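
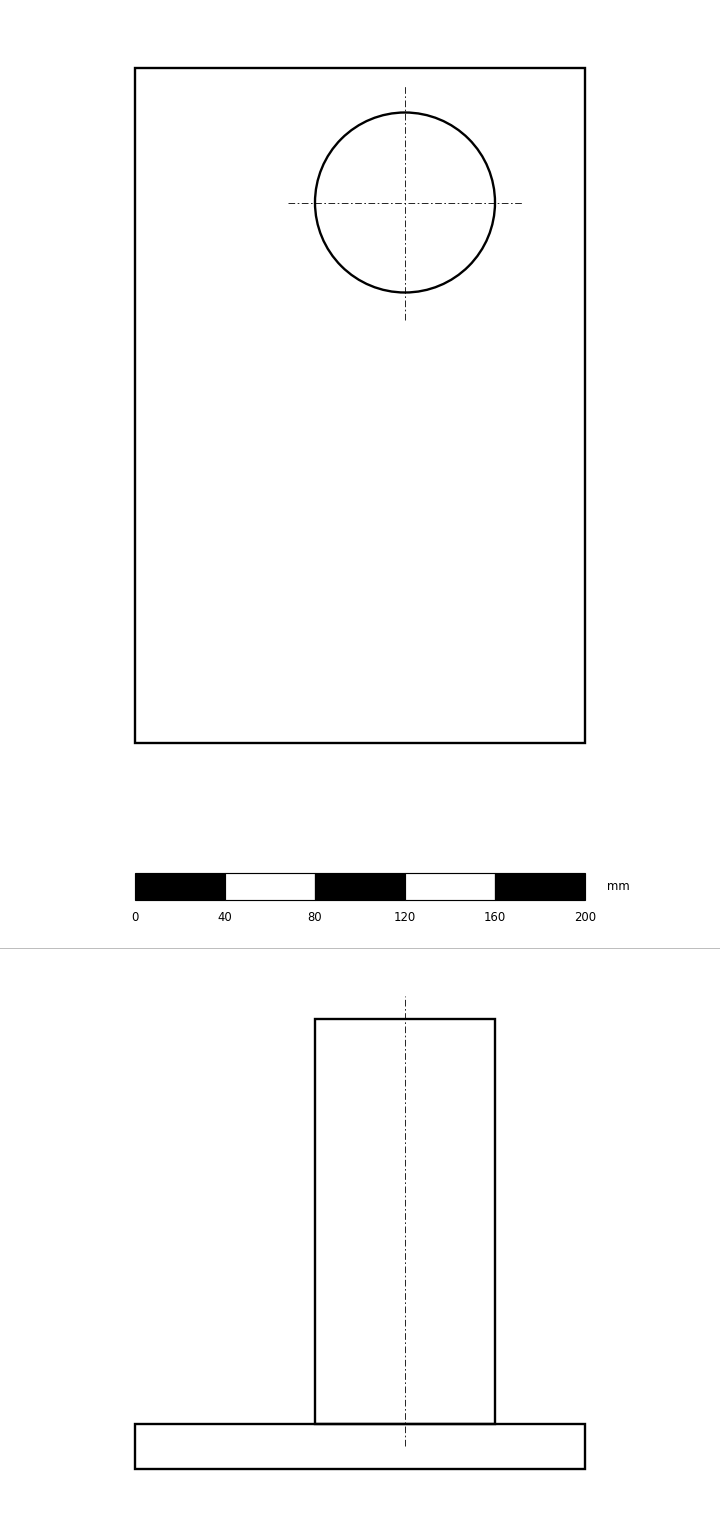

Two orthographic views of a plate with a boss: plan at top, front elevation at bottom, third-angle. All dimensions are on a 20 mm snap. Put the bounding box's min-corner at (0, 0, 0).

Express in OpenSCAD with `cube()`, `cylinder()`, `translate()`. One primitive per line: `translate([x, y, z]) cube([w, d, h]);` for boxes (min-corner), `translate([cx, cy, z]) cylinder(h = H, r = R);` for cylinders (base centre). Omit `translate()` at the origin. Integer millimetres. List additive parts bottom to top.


cube([200, 300, 20]);
translate([120, 240, 20]) cylinder(h = 180, r = 40);


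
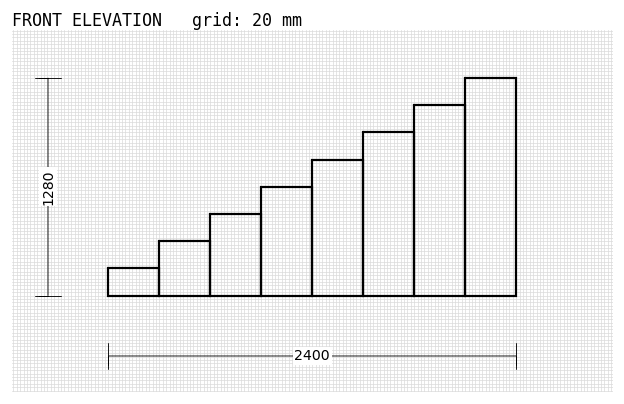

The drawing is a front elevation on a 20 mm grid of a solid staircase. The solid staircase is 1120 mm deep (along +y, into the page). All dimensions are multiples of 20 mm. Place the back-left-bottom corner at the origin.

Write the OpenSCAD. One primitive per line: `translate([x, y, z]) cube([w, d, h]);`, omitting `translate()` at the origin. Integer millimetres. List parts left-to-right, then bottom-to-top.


cube([300, 1120, 160]);
translate([300, 0, 0]) cube([300, 1120, 320]);
translate([600, 0, 0]) cube([300, 1120, 480]);
translate([900, 0, 0]) cube([300, 1120, 640]);
translate([1200, 0, 0]) cube([300, 1120, 800]);
translate([1500, 0, 0]) cube([300, 1120, 960]);
translate([1800, 0, 0]) cube([300, 1120, 1120]);
translate([2100, 0, 0]) cube([300, 1120, 1280]);


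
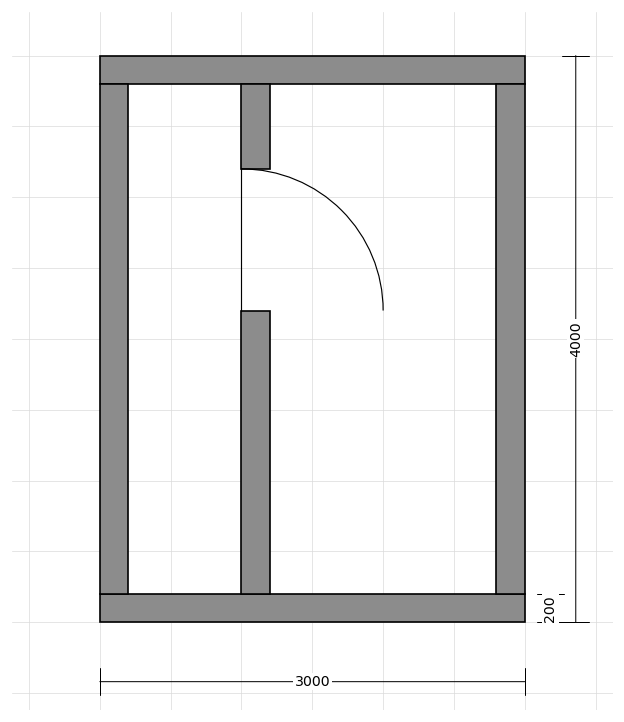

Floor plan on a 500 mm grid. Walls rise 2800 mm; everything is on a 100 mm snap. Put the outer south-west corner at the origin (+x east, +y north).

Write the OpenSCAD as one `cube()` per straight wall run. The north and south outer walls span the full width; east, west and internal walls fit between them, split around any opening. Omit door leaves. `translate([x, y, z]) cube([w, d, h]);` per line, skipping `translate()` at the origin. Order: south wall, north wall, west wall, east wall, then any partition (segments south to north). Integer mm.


cube([3000, 200, 2800]);
translate([0, 3800, 0]) cube([3000, 200, 2800]);
translate([0, 200, 0]) cube([200, 3600, 2800]);
translate([2800, 200, 0]) cube([200, 3600, 2800]);
translate([1000, 200, 0]) cube([200, 2000, 2800]);
translate([1000, 3200, 0]) cube([200, 600, 2800]);


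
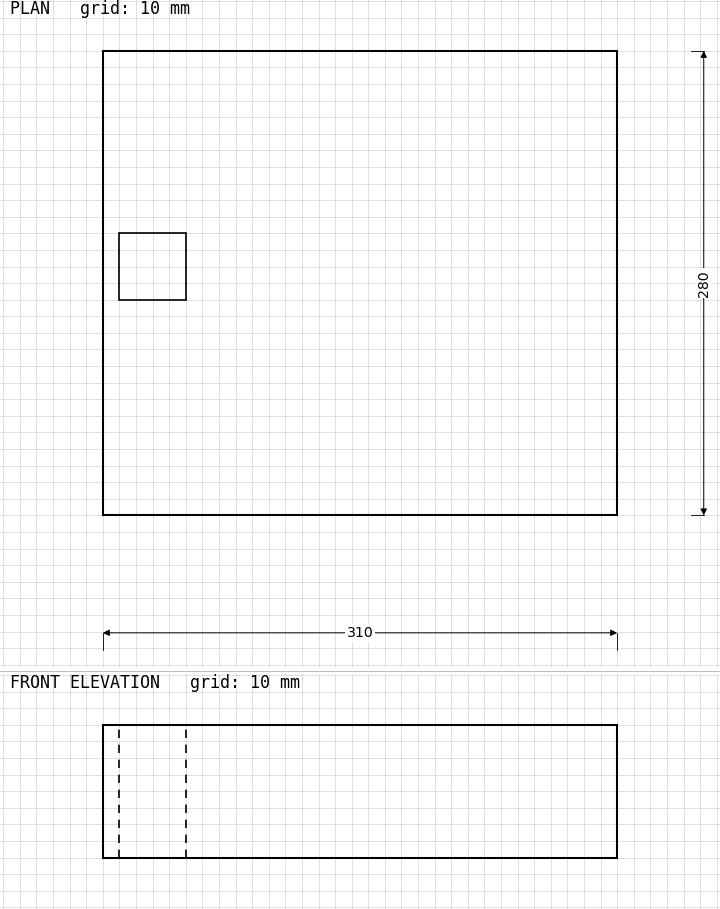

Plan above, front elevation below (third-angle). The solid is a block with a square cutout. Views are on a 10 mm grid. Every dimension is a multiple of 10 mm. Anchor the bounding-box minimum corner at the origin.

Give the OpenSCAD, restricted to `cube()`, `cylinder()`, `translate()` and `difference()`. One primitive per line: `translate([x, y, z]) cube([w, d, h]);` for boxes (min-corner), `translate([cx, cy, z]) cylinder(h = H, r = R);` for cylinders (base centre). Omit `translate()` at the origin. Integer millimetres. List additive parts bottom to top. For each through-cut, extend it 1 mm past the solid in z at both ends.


difference() {
  cube([310, 280, 80]);
  translate([10, 130, -1]) cube([40, 40, 82]);
}


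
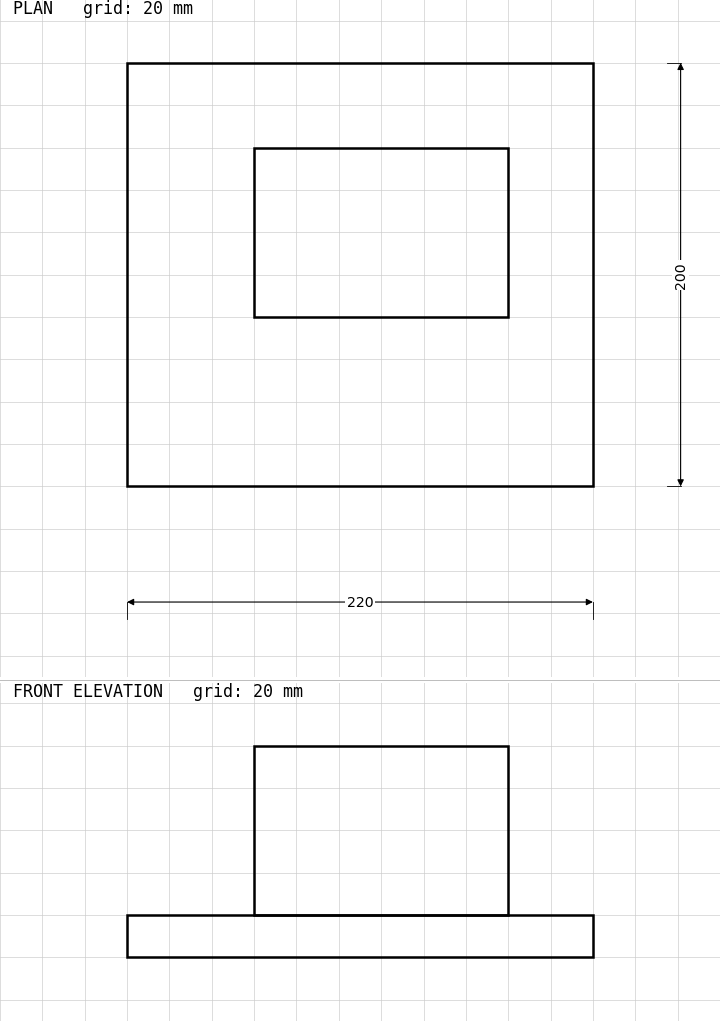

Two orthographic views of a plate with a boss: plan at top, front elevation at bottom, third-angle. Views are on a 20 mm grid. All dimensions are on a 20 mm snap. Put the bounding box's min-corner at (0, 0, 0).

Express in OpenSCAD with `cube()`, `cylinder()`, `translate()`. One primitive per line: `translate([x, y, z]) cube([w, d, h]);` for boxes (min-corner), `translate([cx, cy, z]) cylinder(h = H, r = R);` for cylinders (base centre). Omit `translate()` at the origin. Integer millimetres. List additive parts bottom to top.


cube([220, 200, 20]);
translate([60, 80, 20]) cube([120, 80, 80]);


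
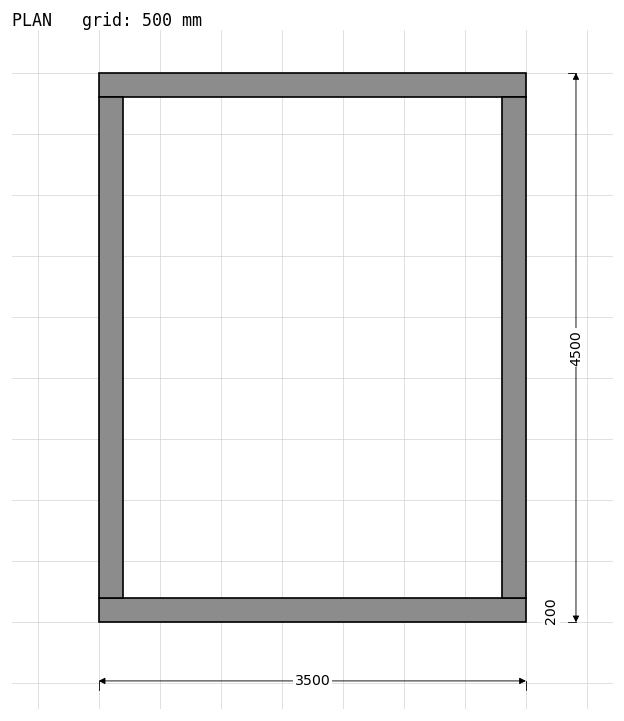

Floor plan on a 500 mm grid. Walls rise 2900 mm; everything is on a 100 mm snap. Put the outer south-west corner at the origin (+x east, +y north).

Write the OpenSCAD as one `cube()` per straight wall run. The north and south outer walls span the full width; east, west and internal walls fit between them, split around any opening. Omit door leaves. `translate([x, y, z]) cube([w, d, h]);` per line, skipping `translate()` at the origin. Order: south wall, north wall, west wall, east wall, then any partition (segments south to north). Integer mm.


cube([3500, 200, 2900]);
translate([0, 4300, 0]) cube([3500, 200, 2900]);
translate([0, 200, 0]) cube([200, 4100, 2900]);
translate([3300, 200, 0]) cube([200, 4100, 2900]);


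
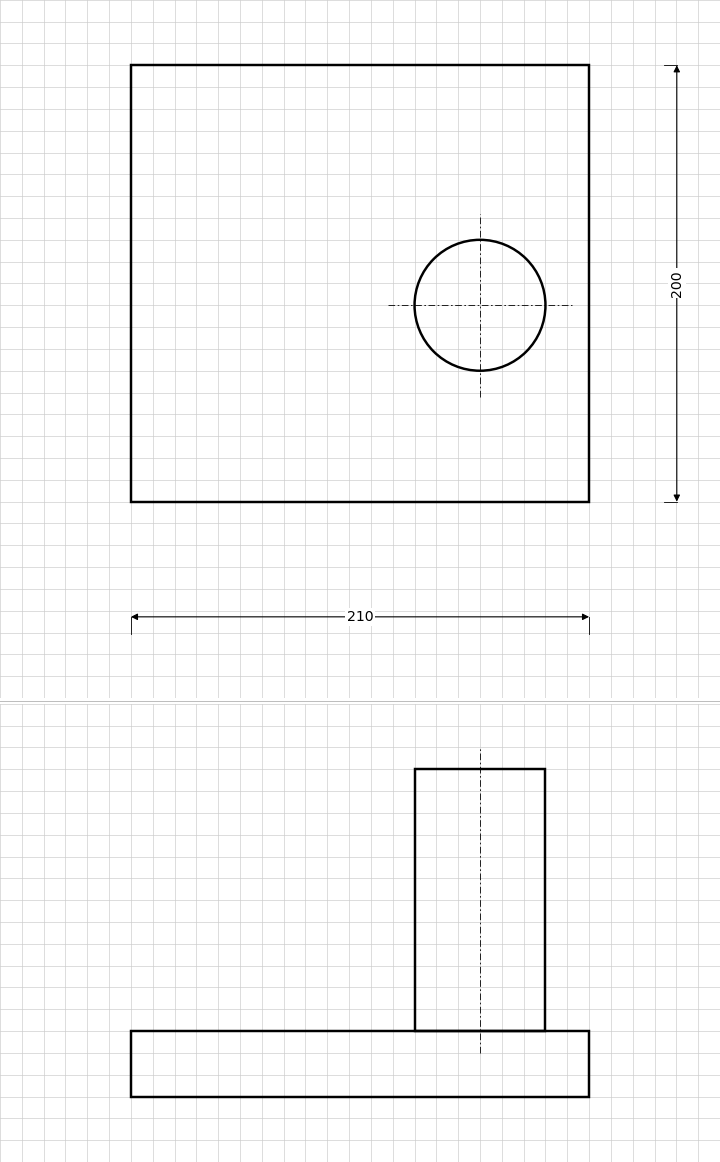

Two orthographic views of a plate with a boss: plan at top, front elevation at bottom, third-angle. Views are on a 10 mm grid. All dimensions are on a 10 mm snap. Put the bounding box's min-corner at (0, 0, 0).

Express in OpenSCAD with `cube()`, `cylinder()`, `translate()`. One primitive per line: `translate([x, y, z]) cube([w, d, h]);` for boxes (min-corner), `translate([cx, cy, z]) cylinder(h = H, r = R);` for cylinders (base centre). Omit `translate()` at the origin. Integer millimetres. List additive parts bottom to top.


cube([210, 200, 30]);
translate([160, 90, 30]) cylinder(h = 120, r = 30);


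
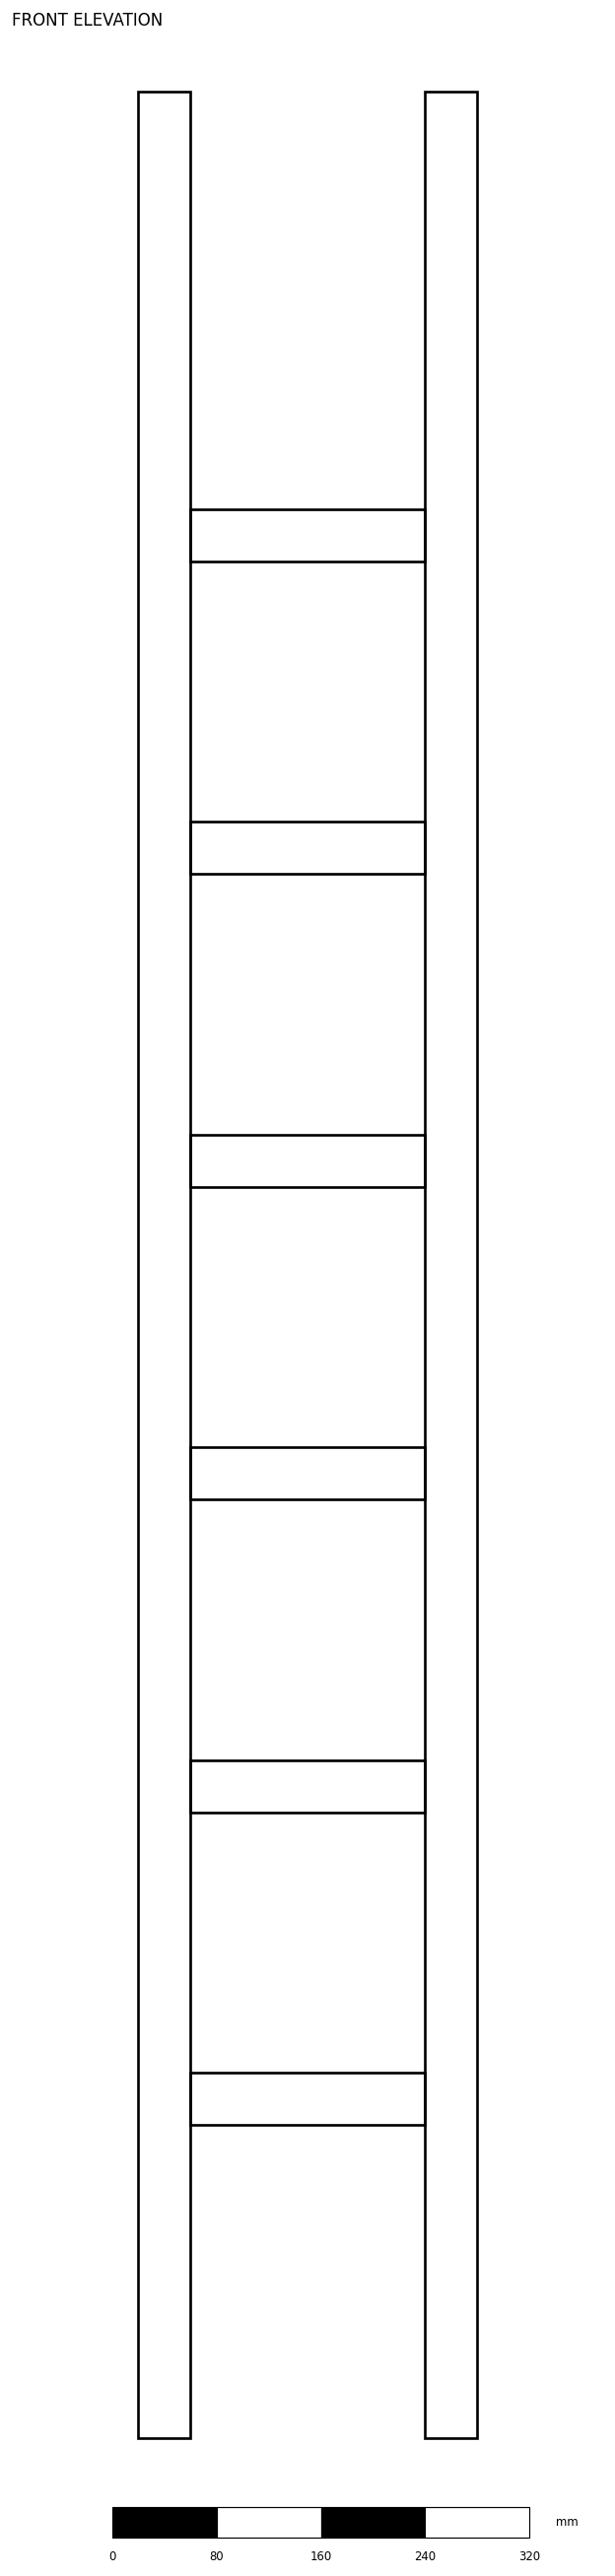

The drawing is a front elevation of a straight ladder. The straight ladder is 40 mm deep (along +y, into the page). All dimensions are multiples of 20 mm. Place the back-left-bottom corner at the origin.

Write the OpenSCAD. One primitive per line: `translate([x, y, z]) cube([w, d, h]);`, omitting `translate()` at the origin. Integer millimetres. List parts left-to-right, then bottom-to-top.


cube([40, 40, 1800]);
translate([40, 0, 240]) cube([180, 40, 40]);
translate([40, 0, 480]) cube([180, 40, 40]);
translate([40, 0, 720]) cube([180, 40, 40]);
translate([40, 0, 960]) cube([180, 40, 40]);
translate([40, 0, 1200]) cube([180, 40, 40]);
translate([40, 0, 1440]) cube([180, 40, 40]);
translate([220, 0, 0]) cube([40, 40, 1800]);


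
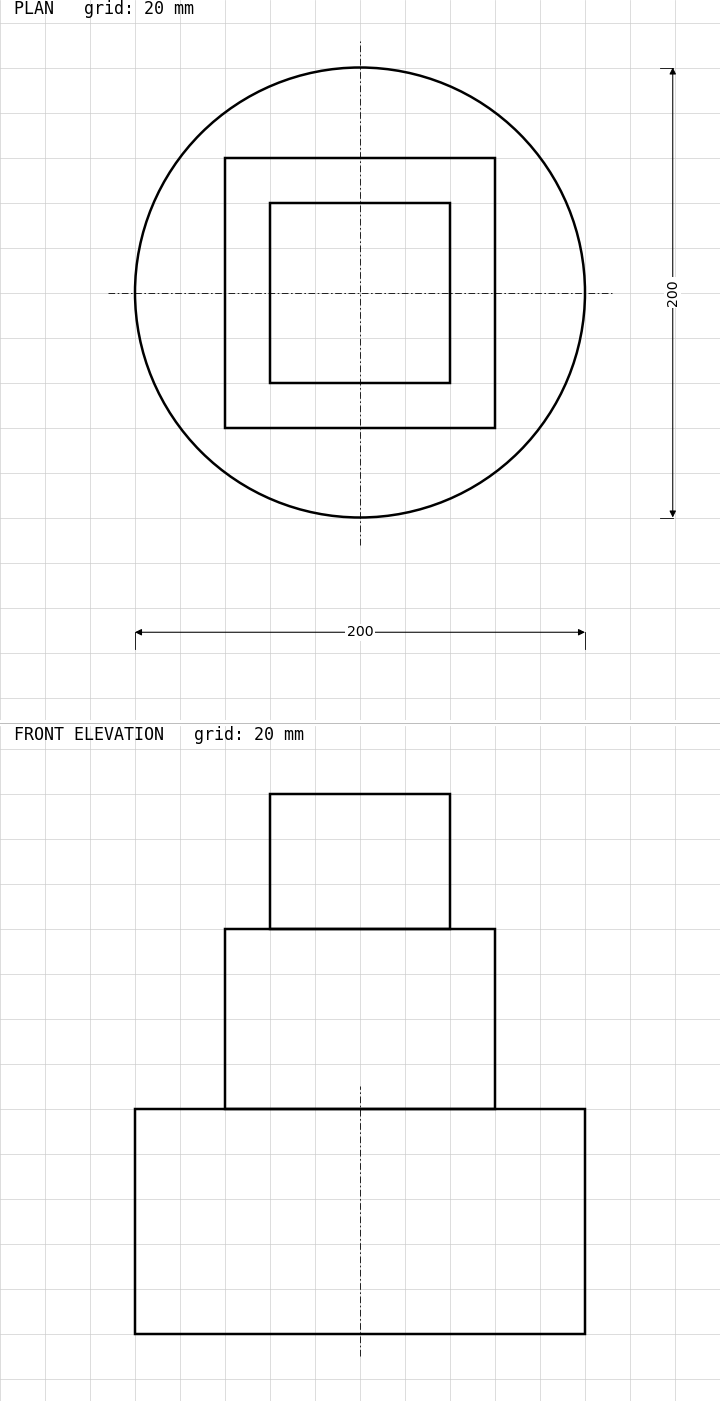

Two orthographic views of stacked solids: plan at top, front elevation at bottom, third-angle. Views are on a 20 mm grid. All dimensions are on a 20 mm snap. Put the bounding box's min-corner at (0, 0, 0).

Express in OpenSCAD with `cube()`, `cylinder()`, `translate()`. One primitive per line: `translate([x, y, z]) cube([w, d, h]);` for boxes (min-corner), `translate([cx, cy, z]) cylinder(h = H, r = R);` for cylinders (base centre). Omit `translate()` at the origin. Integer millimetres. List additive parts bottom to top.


translate([100, 100, 0]) cylinder(h = 100, r = 100);
translate([40, 40, 100]) cube([120, 120, 80]);
translate([60, 60, 180]) cube([80, 80, 60]);


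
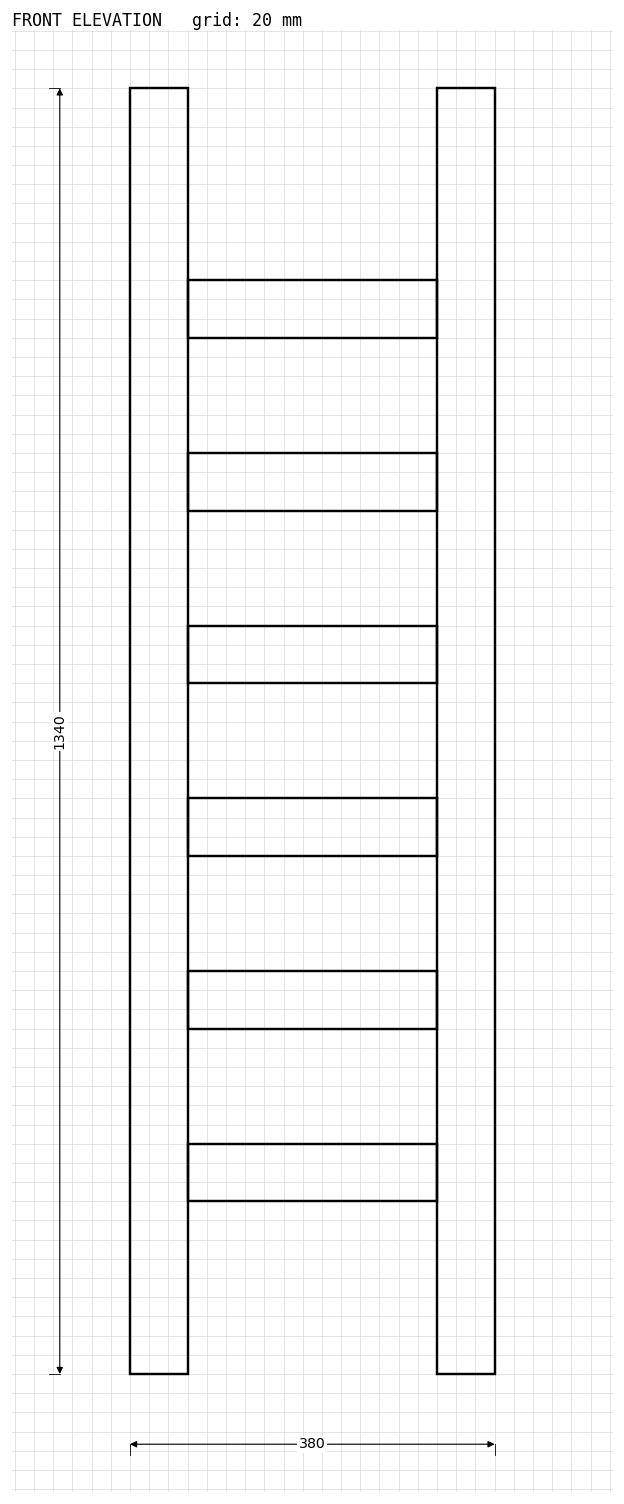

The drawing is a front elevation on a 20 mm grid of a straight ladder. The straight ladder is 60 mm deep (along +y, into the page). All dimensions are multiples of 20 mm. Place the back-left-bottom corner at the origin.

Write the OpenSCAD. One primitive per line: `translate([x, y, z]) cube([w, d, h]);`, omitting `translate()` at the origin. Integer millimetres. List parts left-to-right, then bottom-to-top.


cube([60, 60, 1340]);
translate([60, 0, 180]) cube([260, 60, 60]);
translate([60, 0, 360]) cube([260, 60, 60]);
translate([60, 0, 540]) cube([260, 60, 60]);
translate([60, 0, 720]) cube([260, 60, 60]);
translate([60, 0, 900]) cube([260, 60, 60]);
translate([60, 0, 1080]) cube([260, 60, 60]);
translate([320, 0, 0]) cube([60, 60, 1340]);


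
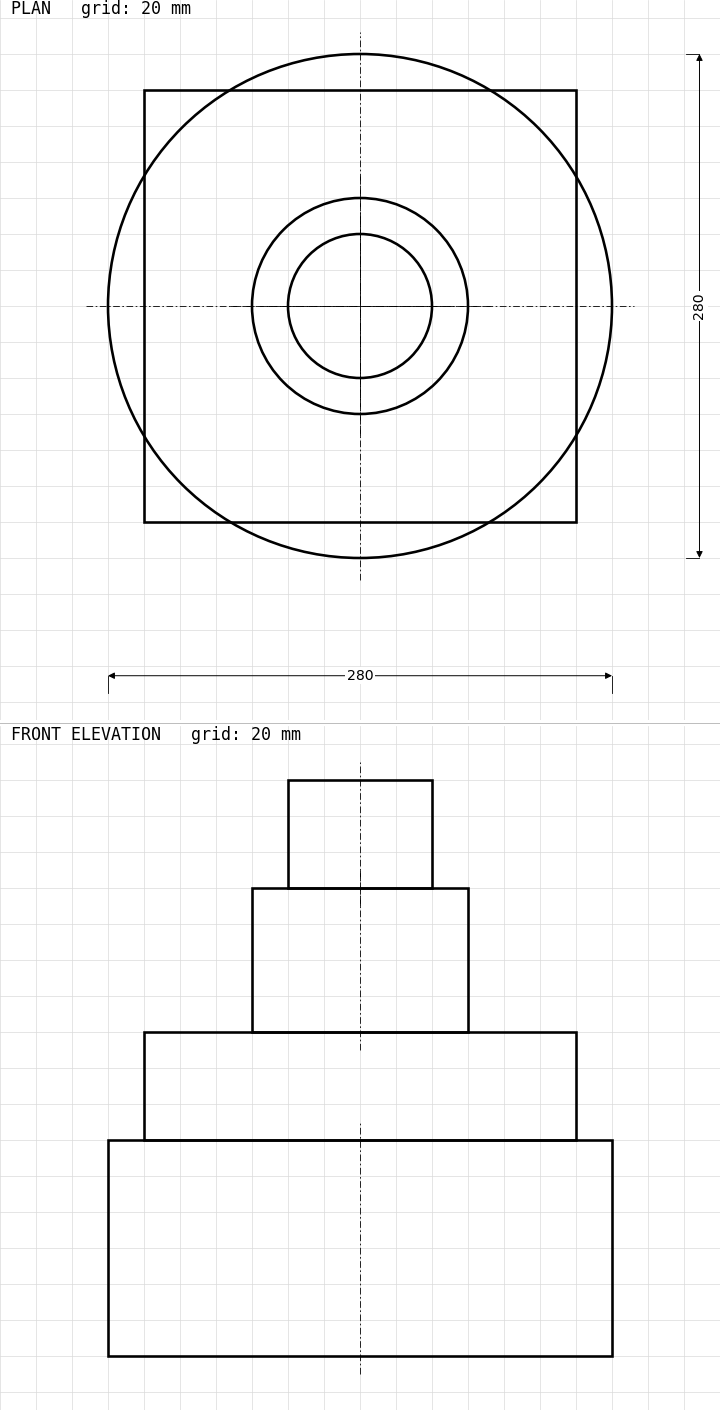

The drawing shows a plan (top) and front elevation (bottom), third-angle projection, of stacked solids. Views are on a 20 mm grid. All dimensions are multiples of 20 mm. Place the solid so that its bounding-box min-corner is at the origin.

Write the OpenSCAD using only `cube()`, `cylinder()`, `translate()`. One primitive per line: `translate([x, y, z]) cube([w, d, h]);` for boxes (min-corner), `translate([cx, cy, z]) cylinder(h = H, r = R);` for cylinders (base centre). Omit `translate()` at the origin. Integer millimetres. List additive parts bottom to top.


translate([140, 140, 0]) cylinder(h = 120, r = 140);
translate([20, 20, 120]) cube([240, 240, 60]);
translate([140, 140, 180]) cylinder(h = 80, r = 60);
translate([140, 140, 260]) cylinder(h = 60, r = 40);


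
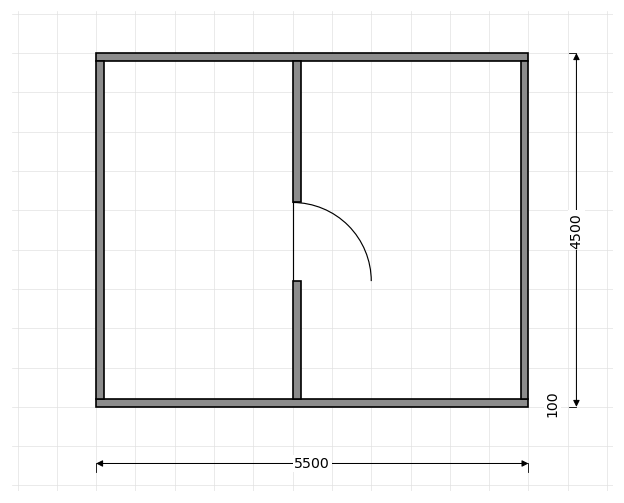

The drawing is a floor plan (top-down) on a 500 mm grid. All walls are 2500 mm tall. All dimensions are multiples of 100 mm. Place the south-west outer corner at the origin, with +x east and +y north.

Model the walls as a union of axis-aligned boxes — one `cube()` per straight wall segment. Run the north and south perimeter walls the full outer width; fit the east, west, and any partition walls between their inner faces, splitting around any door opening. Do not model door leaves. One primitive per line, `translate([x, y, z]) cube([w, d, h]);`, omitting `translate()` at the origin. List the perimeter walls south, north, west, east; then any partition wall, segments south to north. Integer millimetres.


cube([5500, 100, 2500]);
translate([0, 4400, 0]) cube([5500, 100, 2500]);
translate([0, 100, 0]) cube([100, 4300, 2500]);
translate([5400, 100, 0]) cube([100, 4300, 2500]);
translate([2500, 100, 0]) cube([100, 1500, 2500]);
translate([2500, 2600, 0]) cube([100, 1800, 2500]);


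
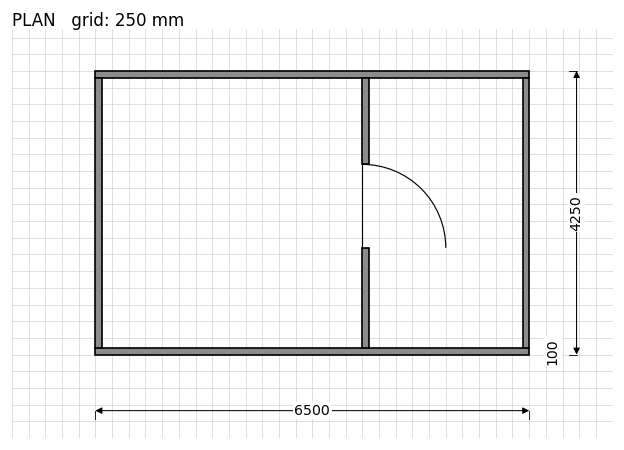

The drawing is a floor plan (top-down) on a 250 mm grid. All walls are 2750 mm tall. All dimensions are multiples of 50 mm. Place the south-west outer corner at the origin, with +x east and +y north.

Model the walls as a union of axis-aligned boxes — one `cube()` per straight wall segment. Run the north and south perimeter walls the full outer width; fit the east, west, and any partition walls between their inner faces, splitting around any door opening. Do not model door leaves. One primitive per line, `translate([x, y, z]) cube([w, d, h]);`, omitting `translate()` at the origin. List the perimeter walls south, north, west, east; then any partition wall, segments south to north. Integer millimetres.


cube([6500, 100, 2750]);
translate([0, 4150, 0]) cube([6500, 100, 2750]);
translate([0, 100, 0]) cube([100, 4050, 2750]);
translate([6400, 100, 0]) cube([100, 4050, 2750]);
translate([4000, 100, 0]) cube([100, 1500, 2750]);
translate([4000, 2850, 0]) cube([100, 1300, 2750]);


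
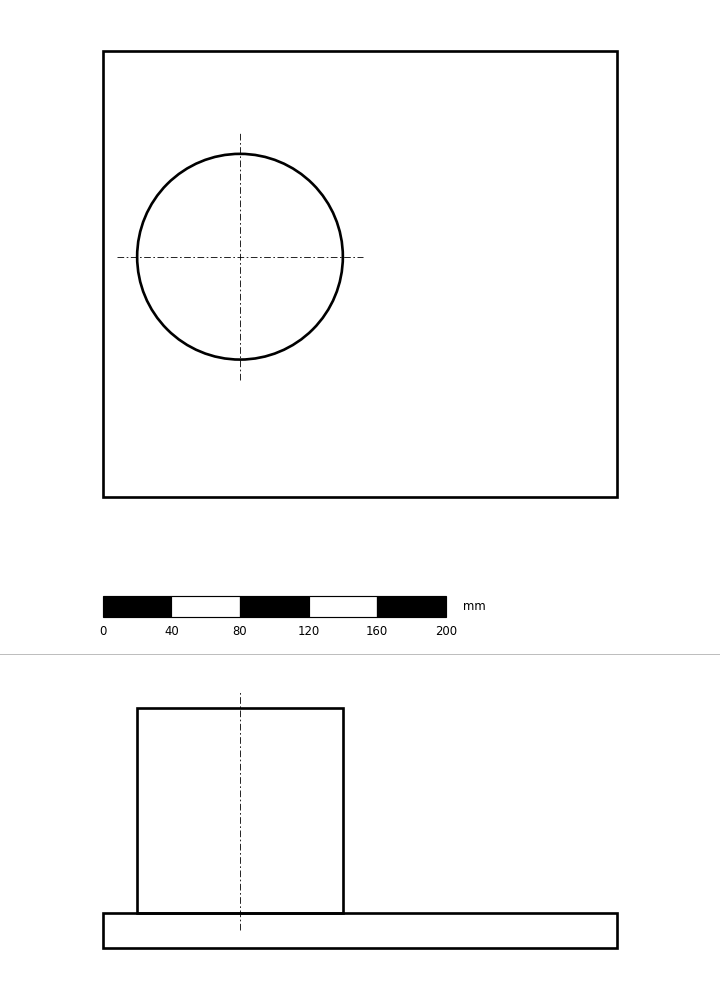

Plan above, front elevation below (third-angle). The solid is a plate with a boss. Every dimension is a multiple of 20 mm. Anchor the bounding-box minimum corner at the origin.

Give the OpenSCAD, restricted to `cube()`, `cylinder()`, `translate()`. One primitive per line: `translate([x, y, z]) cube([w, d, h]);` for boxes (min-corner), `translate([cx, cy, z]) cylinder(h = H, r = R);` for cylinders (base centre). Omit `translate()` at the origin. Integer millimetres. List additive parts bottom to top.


cube([300, 260, 20]);
translate([80, 140, 20]) cylinder(h = 120, r = 60);


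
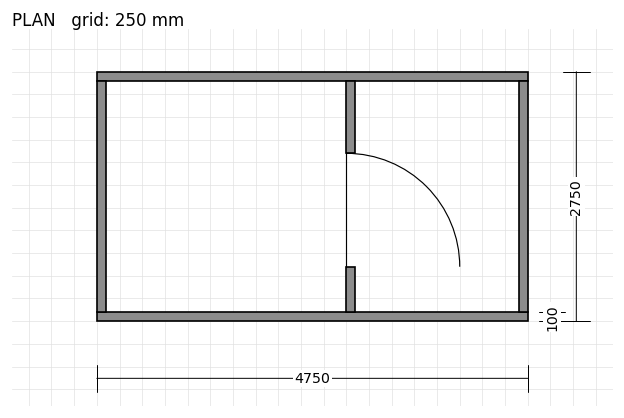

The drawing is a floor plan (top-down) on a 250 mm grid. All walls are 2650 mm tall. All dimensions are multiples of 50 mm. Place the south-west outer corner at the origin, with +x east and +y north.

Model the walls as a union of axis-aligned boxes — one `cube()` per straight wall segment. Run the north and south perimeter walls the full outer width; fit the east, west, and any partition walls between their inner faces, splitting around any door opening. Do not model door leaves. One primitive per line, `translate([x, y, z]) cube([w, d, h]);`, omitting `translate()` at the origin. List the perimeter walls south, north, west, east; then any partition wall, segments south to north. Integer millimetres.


cube([4750, 100, 2650]);
translate([0, 2650, 0]) cube([4750, 100, 2650]);
translate([0, 100, 0]) cube([100, 2550, 2650]);
translate([4650, 100, 0]) cube([100, 2550, 2650]);
translate([2750, 100, 0]) cube([100, 500, 2650]);
translate([2750, 1850, 0]) cube([100, 800, 2650]);


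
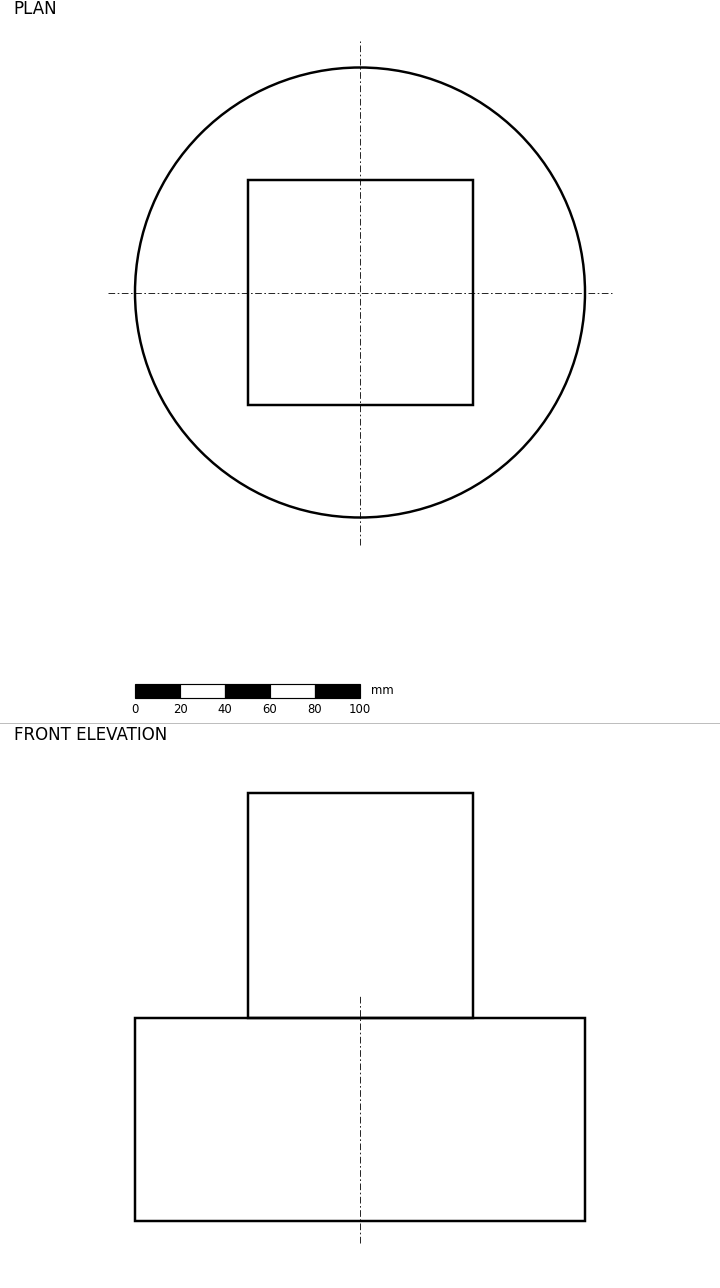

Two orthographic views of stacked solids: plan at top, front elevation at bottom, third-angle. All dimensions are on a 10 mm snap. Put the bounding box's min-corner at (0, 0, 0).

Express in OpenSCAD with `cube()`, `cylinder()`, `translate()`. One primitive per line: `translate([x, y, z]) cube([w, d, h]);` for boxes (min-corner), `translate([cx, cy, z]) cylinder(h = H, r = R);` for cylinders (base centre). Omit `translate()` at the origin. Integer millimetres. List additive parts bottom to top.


translate([100, 100, 0]) cylinder(h = 90, r = 100);
translate([50, 50, 90]) cube([100, 100, 100]);


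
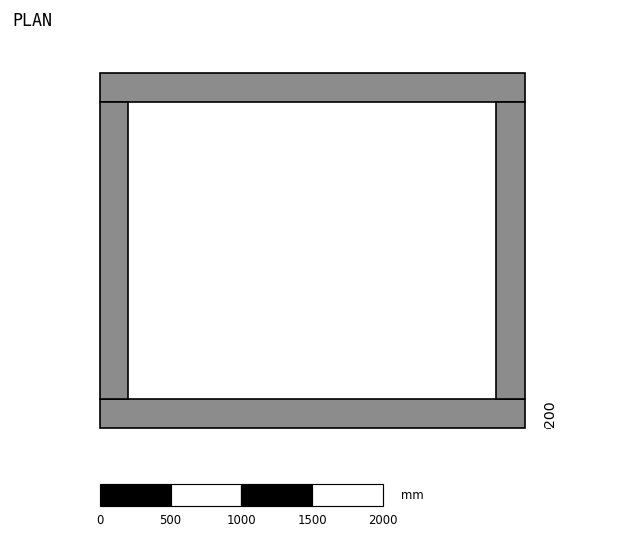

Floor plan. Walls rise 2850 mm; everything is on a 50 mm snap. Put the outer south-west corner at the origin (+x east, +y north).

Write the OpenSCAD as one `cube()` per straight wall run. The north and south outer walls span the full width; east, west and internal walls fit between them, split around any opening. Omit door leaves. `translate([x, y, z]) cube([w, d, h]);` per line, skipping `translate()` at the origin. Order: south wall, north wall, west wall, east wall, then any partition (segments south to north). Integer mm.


cube([3000, 200, 2850]);
translate([0, 2300, 0]) cube([3000, 200, 2850]);
translate([0, 200, 0]) cube([200, 2100, 2850]);
translate([2800, 200, 0]) cube([200, 2100, 2850]);


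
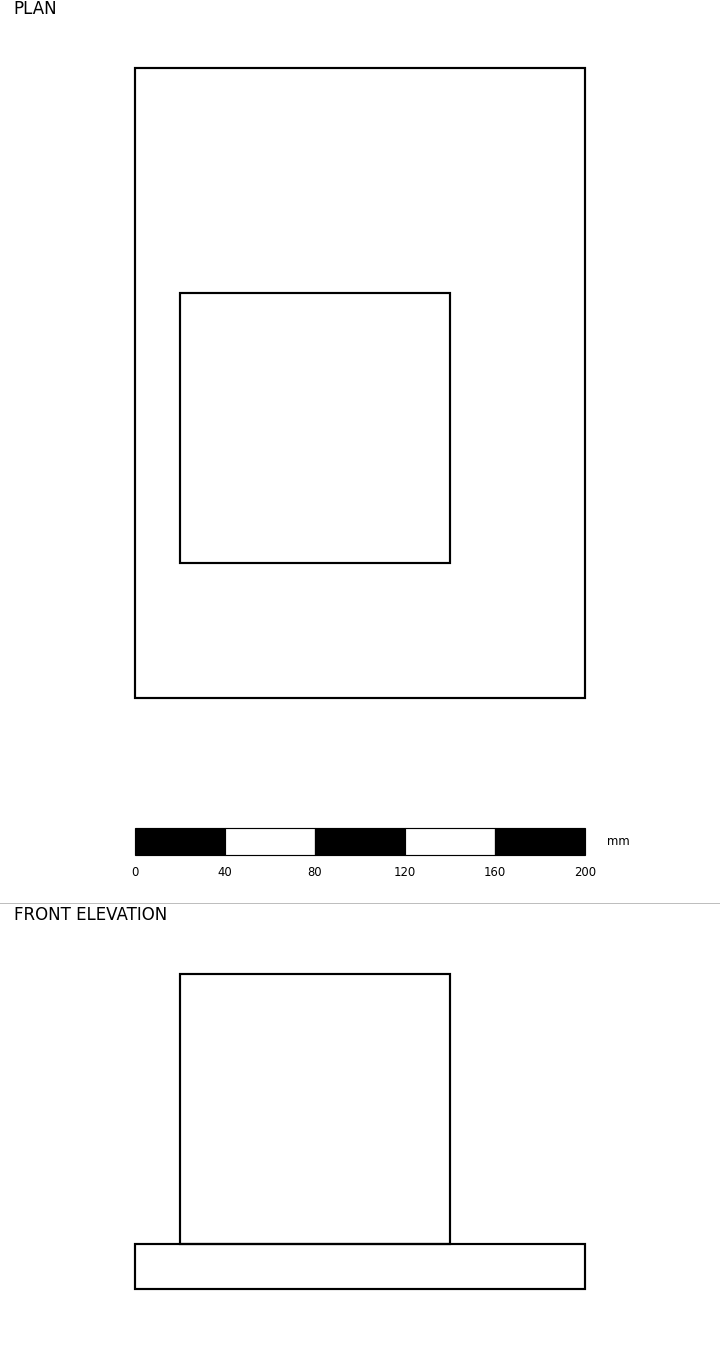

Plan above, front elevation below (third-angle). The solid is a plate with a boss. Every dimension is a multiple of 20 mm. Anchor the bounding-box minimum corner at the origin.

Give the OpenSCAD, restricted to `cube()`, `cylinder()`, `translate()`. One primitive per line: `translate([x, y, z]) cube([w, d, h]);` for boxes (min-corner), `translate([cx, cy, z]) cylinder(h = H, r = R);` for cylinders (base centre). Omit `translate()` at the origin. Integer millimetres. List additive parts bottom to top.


cube([200, 280, 20]);
translate([20, 60, 20]) cube([120, 120, 120]);


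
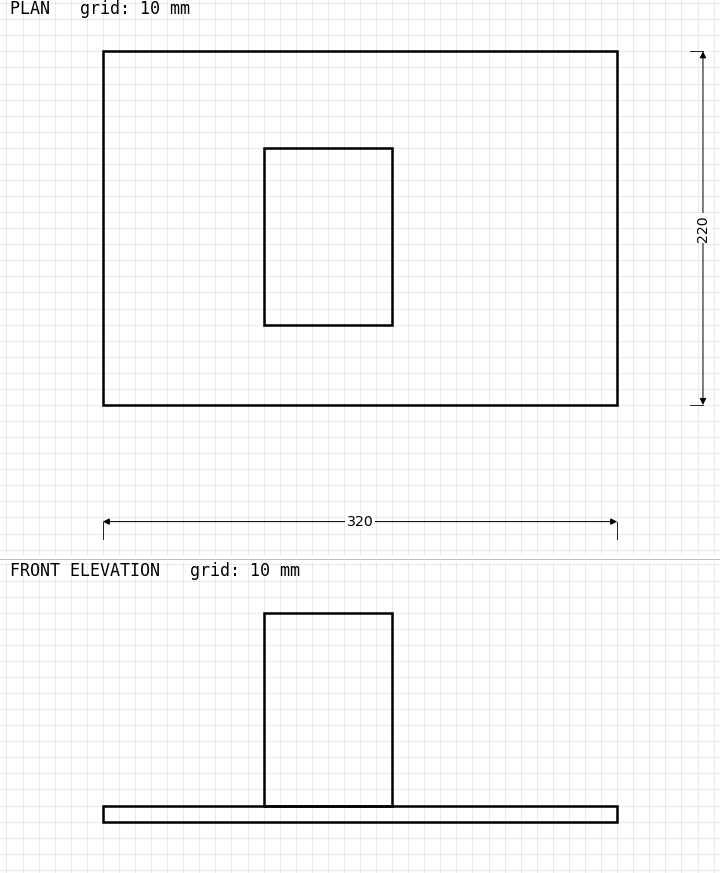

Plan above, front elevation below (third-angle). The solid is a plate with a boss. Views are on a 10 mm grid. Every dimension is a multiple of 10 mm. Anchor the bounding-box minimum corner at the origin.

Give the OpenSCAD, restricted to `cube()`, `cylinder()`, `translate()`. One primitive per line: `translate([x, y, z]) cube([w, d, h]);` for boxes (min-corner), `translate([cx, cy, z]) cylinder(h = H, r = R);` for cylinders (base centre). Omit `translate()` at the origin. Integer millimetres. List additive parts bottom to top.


cube([320, 220, 10]);
translate([100, 50, 10]) cube([80, 110, 120]);


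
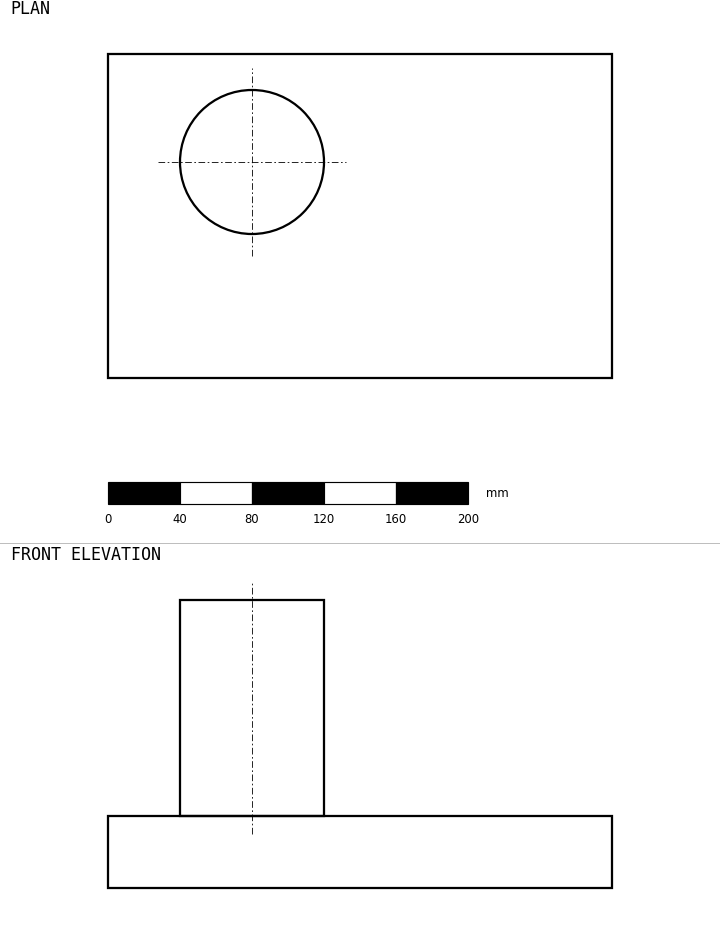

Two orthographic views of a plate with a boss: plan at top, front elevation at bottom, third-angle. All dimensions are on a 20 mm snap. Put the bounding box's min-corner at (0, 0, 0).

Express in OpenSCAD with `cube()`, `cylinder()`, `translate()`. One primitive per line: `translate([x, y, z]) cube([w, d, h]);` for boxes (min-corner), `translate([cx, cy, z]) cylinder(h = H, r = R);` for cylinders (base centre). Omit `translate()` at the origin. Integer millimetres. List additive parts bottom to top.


cube([280, 180, 40]);
translate([80, 120, 40]) cylinder(h = 120, r = 40);


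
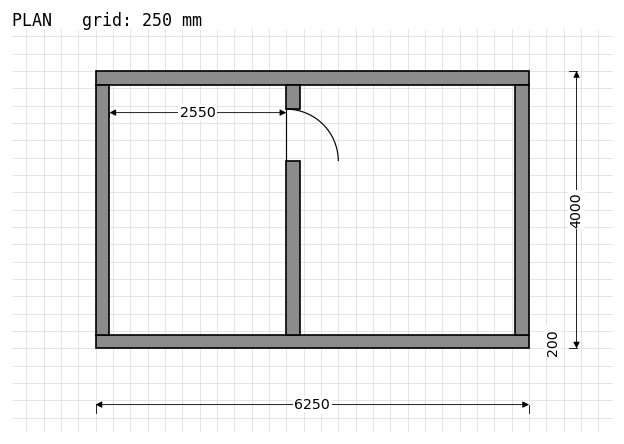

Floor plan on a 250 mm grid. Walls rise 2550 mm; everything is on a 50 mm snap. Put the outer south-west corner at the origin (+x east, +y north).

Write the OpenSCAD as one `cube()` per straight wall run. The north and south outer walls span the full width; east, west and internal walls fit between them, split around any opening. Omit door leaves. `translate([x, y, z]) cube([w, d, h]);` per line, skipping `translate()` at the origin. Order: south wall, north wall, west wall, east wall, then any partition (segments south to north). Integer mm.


cube([6250, 200, 2550]);
translate([0, 3800, 0]) cube([6250, 200, 2550]);
translate([0, 200, 0]) cube([200, 3600, 2550]);
translate([6050, 200, 0]) cube([200, 3600, 2550]);
translate([2750, 200, 0]) cube([200, 2500, 2550]);
translate([2750, 3450, 0]) cube([200, 350, 2550]);


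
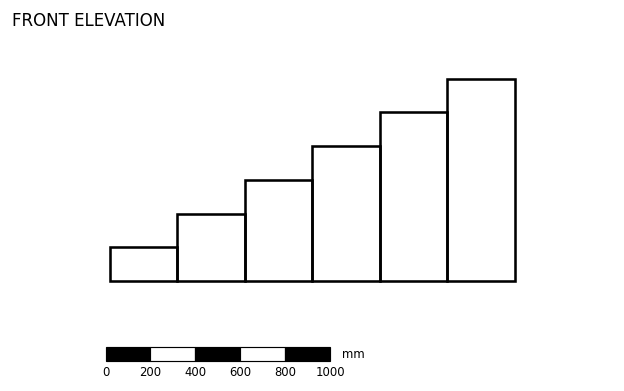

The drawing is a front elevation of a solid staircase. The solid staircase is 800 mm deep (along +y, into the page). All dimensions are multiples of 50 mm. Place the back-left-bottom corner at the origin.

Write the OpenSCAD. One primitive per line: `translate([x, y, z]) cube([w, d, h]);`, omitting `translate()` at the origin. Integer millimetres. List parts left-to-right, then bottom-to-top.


cube([300, 800, 150]);
translate([300, 0, 0]) cube([300, 800, 300]);
translate([600, 0, 0]) cube([300, 800, 450]);
translate([900, 0, 0]) cube([300, 800, 600]);
translate([1200, 0, 0]) cube([300, 800, 750]);
translate([1500, 0, 0]) cube([300, 800, 900]);


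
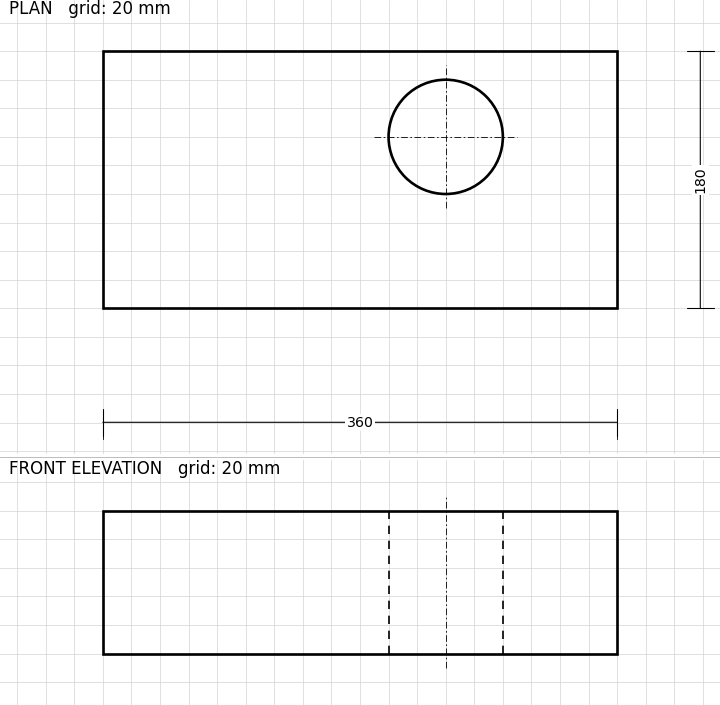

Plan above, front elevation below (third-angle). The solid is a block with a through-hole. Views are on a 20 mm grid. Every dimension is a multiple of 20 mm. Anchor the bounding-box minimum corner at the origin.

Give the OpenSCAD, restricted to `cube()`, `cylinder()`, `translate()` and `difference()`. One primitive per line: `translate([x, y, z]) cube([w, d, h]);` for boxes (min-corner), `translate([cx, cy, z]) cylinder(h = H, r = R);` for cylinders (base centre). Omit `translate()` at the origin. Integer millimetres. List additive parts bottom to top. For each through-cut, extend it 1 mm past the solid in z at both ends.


difference() {
  cube([360, 180, 100]);
  translate([240, 120, -1]) cylinder(h = 102, r = 40);
}


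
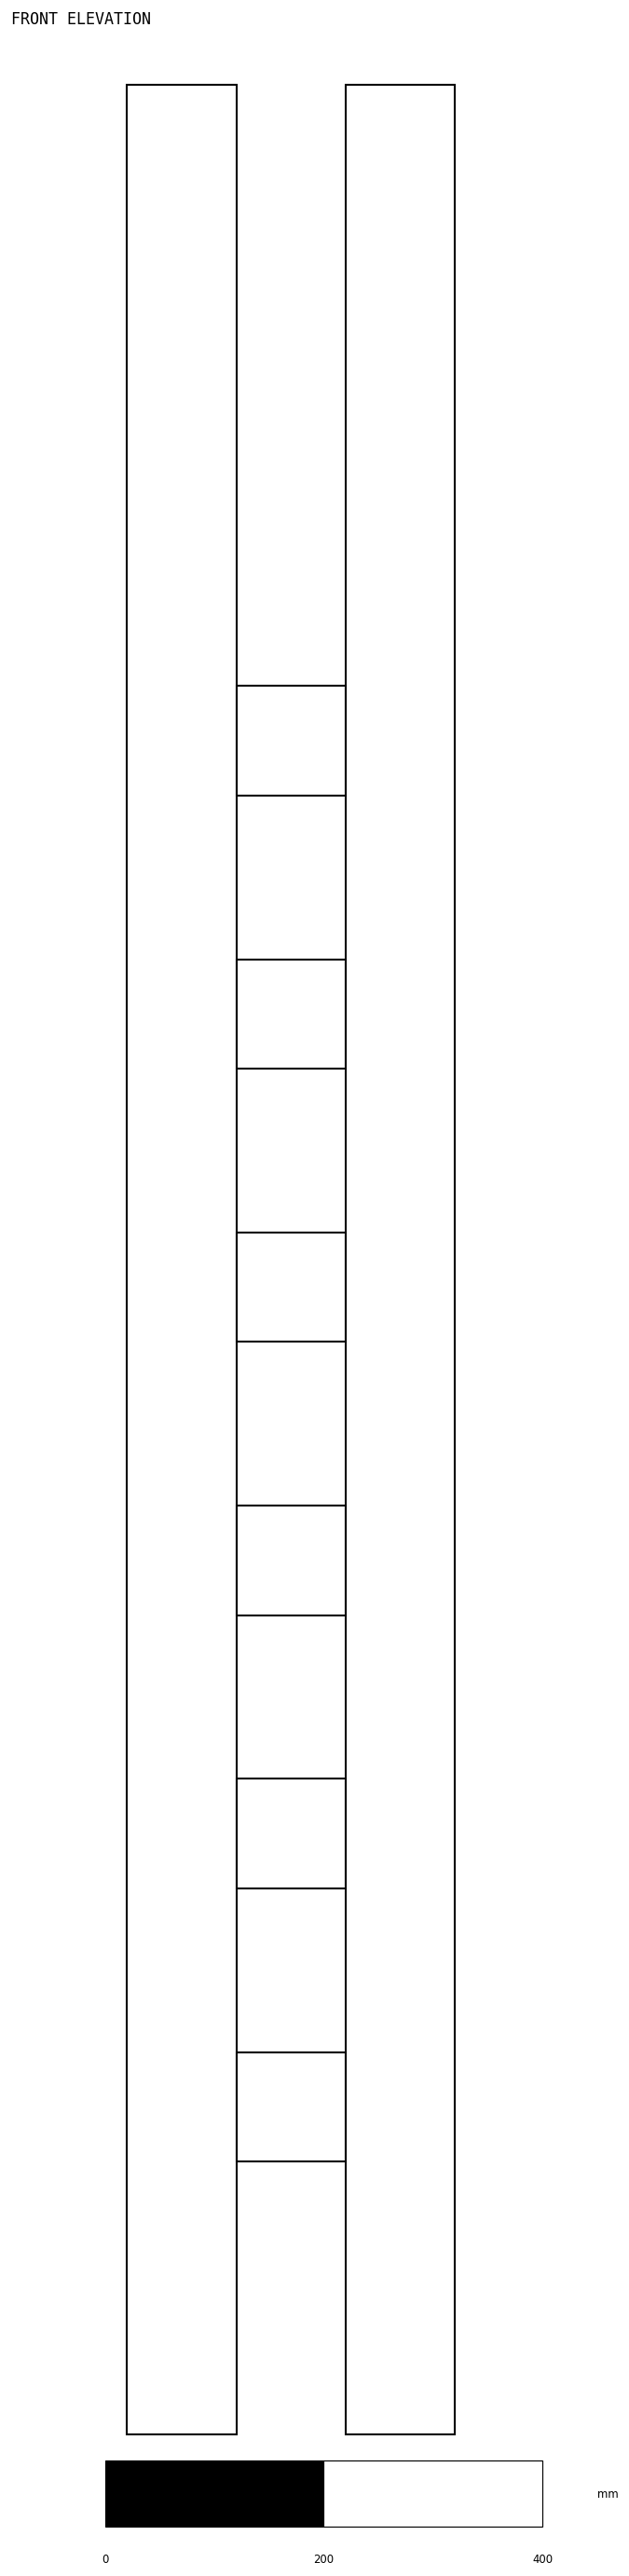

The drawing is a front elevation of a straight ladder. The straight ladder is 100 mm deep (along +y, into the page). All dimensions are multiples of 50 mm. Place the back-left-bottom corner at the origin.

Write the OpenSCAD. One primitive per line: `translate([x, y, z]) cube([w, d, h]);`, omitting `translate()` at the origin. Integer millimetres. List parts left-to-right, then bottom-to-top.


cube([100, 100, 2150]);
translate([100, 0, 250]) cube([100, 100, 100]);
translate([100, 0, 500]) cube([100, 100, 100]);
translate([100, 0, 750]) cube([100, 100, 100]);
translate([100, 0, 1000]) cube([100, 100, 100]);
translate([100, 0, 1250]) cube([100, 100, 100]);
translate([100, 0, 1500]) cube([100, 100, 100]);
translate([200, 0, 0]) cube([100, 100, 2150]);


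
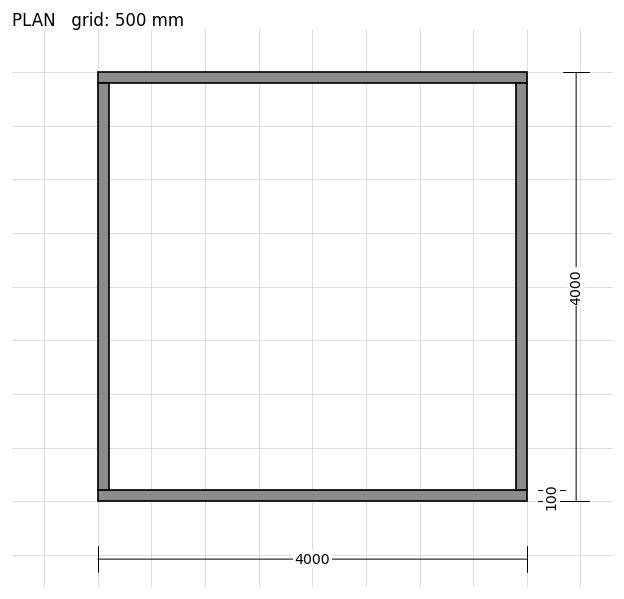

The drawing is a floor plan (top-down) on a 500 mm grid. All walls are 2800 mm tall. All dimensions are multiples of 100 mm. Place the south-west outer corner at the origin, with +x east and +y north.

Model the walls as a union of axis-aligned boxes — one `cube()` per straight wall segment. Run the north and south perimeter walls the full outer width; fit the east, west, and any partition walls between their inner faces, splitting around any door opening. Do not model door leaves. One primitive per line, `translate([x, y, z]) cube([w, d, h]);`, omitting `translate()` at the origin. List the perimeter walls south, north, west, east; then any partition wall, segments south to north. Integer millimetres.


cube([4000, 100, 2800]);
translate([0, 3900, 0]) cube([4000, 100, 2800]);
translate([0, 100, 0]) cube([100, 3800, 2800]);
translate([3900, 100, 0]) cube([100, 3800, 2800]);


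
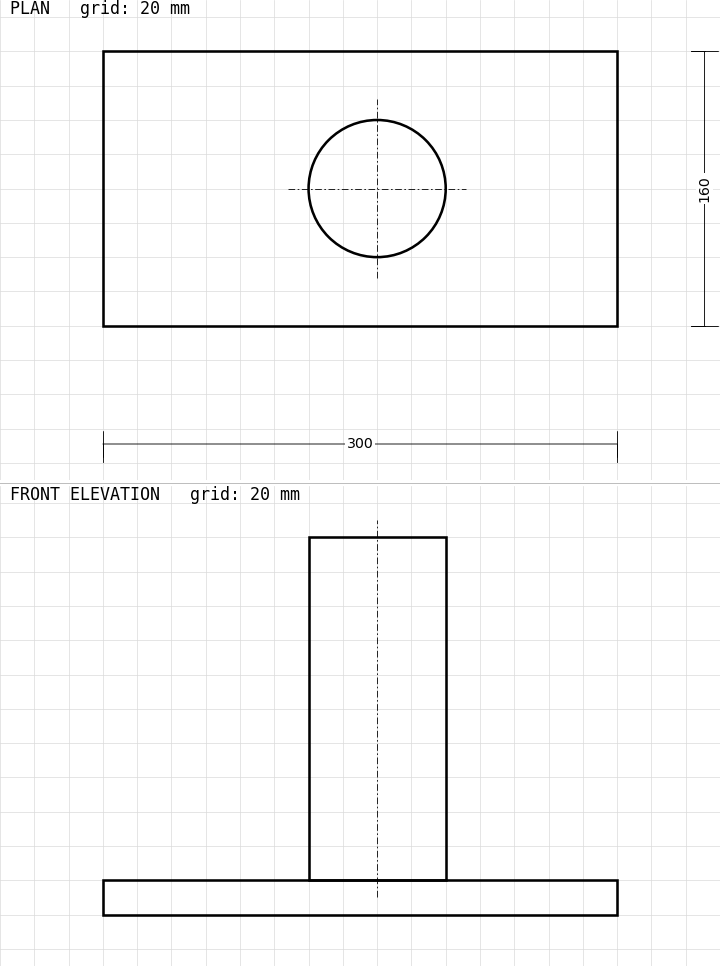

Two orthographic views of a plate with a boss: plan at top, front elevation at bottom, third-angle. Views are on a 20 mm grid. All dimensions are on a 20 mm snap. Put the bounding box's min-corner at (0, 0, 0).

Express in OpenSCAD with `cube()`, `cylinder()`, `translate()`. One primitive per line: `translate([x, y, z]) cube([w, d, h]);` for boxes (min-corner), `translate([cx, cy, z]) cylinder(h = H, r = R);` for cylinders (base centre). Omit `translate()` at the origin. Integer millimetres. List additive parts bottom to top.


cube([300, 160, 20]);
translate([160, 80, 20]) cylinder(h = 200, r = 40);


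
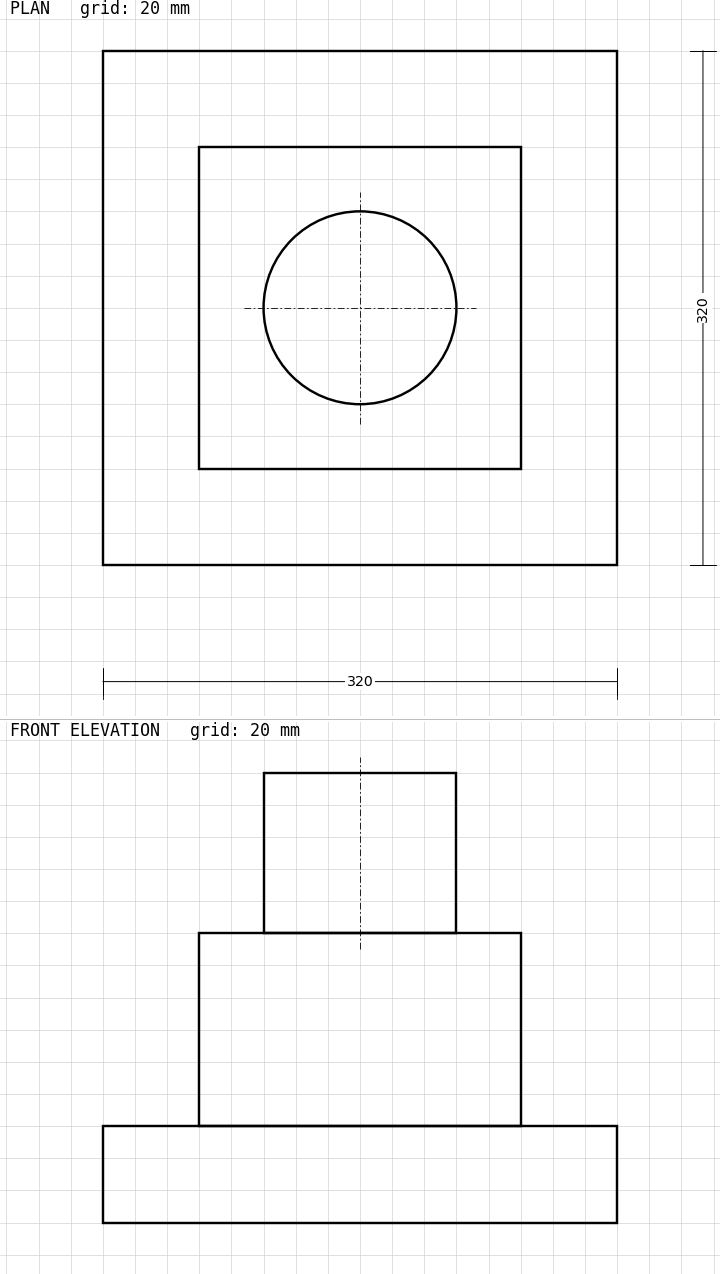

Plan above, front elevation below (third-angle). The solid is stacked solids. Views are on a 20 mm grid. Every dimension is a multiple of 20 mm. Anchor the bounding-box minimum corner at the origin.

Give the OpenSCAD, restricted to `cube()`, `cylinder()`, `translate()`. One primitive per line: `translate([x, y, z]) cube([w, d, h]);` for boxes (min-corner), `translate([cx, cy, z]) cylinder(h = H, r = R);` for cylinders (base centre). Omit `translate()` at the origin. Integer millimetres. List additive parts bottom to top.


cube([320, 320, 60]);
translate([60, 60, 60]) cube([200, 200, 120]);
translate([160, 160, 180]) cylinder(h = 100, r = 60);


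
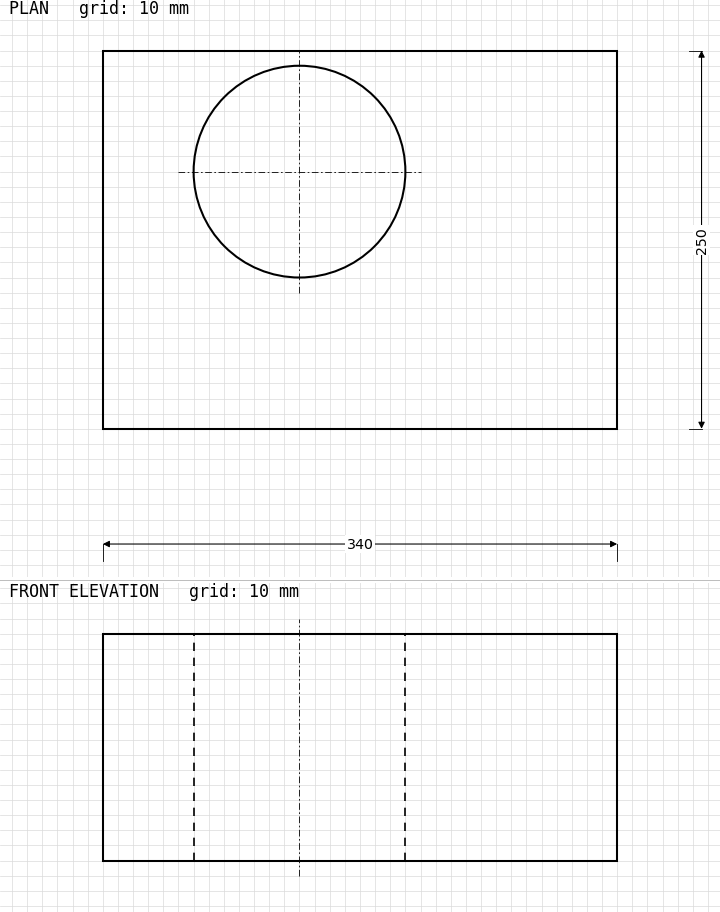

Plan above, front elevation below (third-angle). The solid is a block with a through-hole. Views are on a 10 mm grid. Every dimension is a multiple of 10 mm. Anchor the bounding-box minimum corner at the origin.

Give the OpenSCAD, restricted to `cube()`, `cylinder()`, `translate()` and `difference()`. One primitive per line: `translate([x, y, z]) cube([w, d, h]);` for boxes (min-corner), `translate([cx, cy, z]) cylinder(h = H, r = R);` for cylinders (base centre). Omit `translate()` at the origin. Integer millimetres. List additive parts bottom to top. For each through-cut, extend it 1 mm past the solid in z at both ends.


difference() {
  cube([340, 250, 150]);
  translate([130, 170, -1]) cylinder(h = 152, r = 70);
}


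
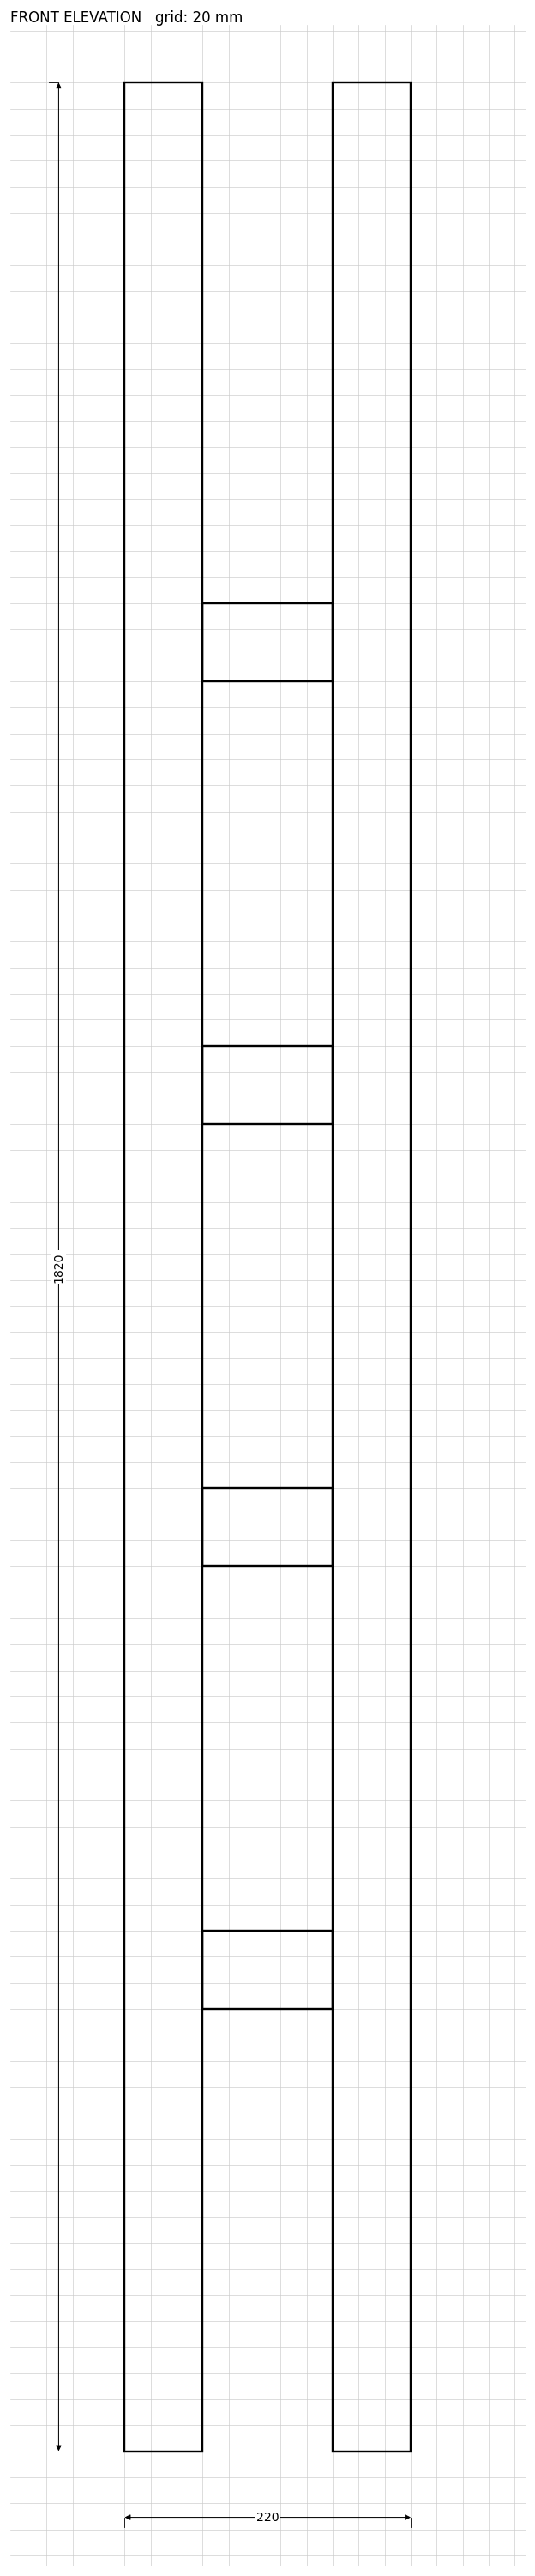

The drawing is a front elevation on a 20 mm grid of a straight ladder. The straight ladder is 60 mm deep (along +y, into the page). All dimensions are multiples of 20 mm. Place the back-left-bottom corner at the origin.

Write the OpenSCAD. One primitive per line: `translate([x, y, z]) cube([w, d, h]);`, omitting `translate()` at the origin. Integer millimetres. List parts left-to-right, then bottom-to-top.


cube([60, 60, 1820]);
translate([60, 0, 340]) cube([100, 60, 60]);
translate([60, 0, 680]) cube([100, 60, 60]);
translate([60, 0, 1020]) cube([100, 60, 60]);
translate([60, 0, 1360]) cube([100, 60, 60]);
translate([160, 0, 0]) cube([60, 60, 1820]);


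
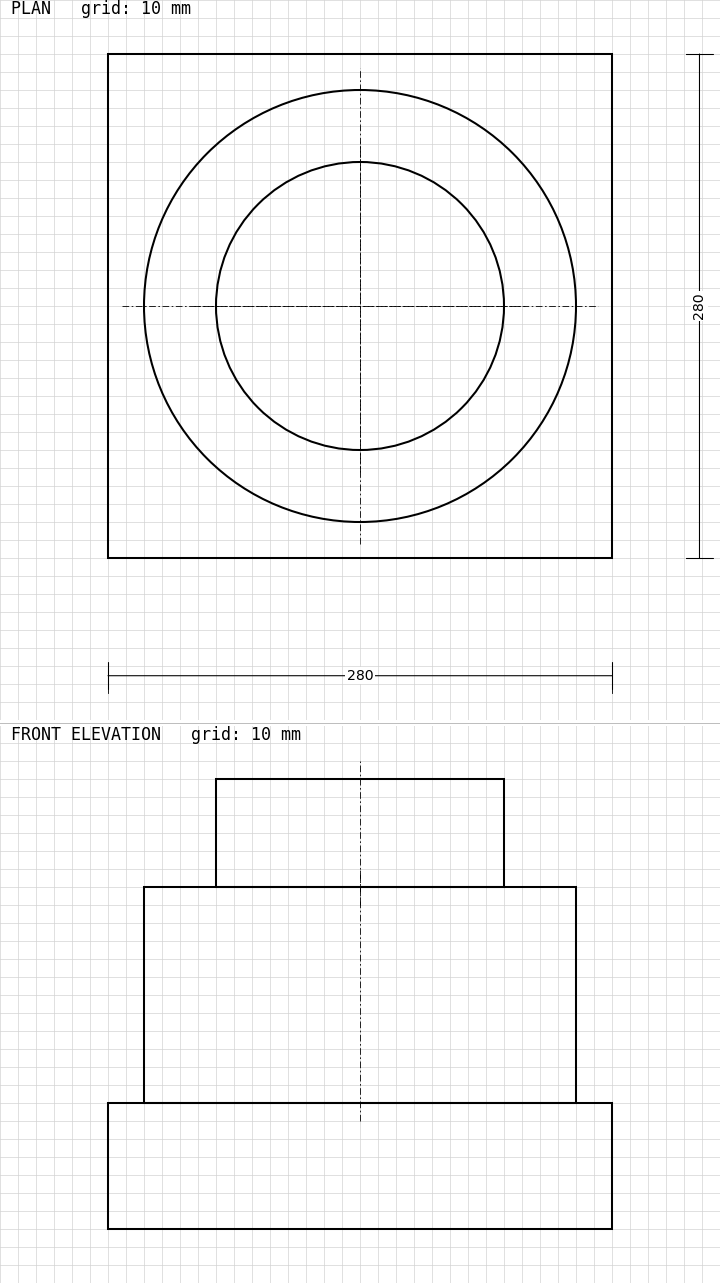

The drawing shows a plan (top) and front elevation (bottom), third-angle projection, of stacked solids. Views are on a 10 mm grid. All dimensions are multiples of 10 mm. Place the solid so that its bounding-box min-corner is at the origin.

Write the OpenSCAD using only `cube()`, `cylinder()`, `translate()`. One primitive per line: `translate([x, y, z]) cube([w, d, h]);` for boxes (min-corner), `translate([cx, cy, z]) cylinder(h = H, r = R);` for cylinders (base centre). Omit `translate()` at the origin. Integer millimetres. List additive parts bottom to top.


cube([280, 280, 70]);
translate([140, 140, 70]) cylinder(h = 120, r = 120);
translate([140, 140, 190]) cylinder(h = 60, r = 80);


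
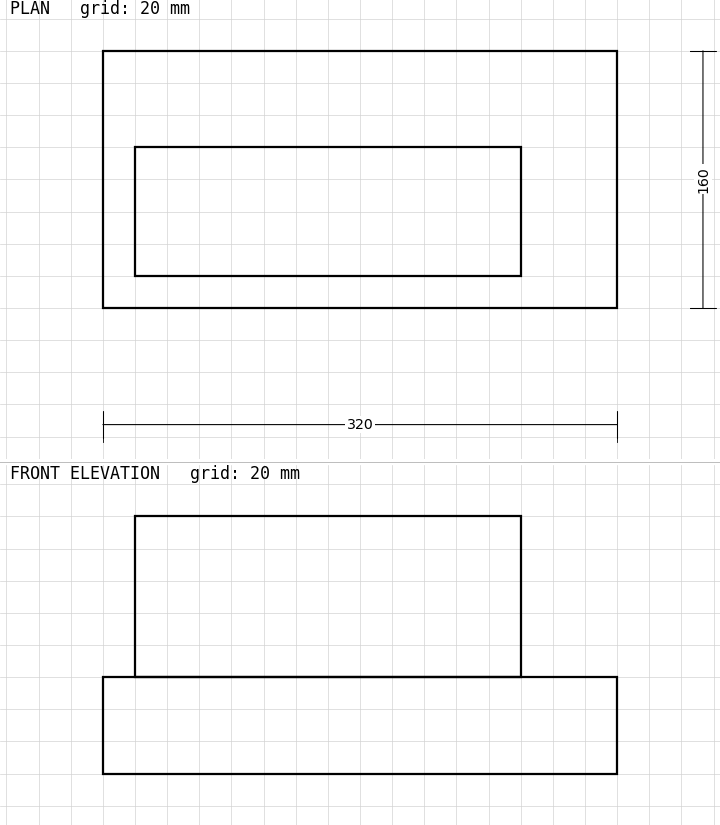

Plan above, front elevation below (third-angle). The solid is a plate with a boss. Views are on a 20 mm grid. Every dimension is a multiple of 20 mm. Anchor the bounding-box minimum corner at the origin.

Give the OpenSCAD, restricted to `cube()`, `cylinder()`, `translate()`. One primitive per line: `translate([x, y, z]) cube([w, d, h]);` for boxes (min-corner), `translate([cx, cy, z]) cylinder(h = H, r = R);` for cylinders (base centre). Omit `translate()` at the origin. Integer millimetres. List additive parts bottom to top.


cube([320, 160, 60]);
translate([20, 20, 60]) cube([240, 80, 100]);


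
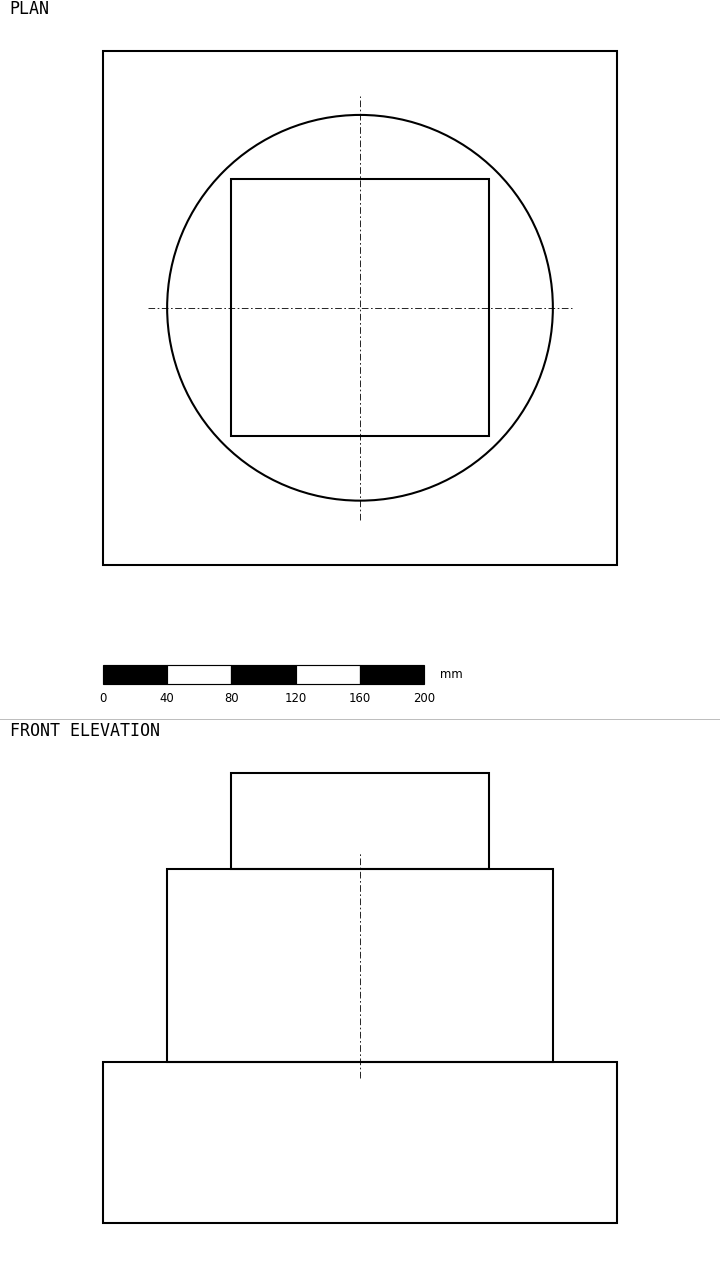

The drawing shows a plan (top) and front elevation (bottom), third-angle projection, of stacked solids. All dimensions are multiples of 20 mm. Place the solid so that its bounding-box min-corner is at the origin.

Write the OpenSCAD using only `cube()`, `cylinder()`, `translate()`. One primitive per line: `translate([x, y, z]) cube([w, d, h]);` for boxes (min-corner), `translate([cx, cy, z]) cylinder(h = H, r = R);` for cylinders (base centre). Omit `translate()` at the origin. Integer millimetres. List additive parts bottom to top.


cube([320, 320, 100]);
translate([160, 160, 100]) cylinder(h = 120, r = 120);
translate([80, 80, 220]) cube([160, 160, 60]);
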